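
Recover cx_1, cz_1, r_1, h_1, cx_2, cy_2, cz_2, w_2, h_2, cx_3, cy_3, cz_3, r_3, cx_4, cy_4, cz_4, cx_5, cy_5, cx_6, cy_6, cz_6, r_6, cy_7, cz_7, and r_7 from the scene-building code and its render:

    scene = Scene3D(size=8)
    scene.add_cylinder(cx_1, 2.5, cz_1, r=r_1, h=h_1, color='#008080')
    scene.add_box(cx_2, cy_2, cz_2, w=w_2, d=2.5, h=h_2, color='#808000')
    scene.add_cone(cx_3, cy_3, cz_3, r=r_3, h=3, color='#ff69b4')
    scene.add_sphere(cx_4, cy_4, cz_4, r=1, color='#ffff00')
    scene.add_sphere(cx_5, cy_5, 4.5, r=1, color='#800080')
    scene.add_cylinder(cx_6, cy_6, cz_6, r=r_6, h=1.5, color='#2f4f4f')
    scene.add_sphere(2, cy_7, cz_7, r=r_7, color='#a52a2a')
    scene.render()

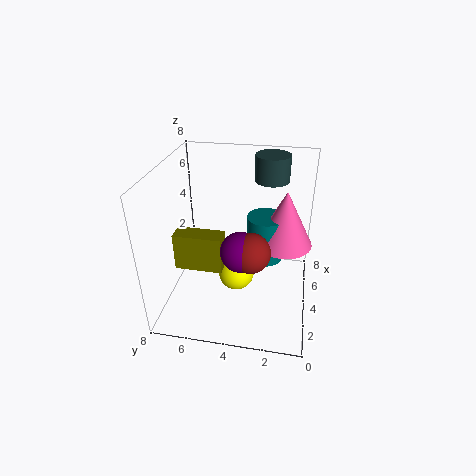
cx_1 = 4; cz_1 = 3; r_1 = 1; h_1 = 2.5; cx_2 = 2; cy_2 = 4.5; cz_2 = 3; w_2 = 1; h_2 = 2; cx_3 = 4; cy_3 = 1.5; cz_3 = 4; r_3 = 1.5; cx_4 = 3.5; cy_4 = 4; cz_4 = 2; cx_5 = 2; cy_5 = 3.5; cx_6 = 6.5; cy_6 = 2.5; cz_6 = 6.5; r_6 = 1; cy_7 = 3; cz_7 = 4.5; r_7 = 1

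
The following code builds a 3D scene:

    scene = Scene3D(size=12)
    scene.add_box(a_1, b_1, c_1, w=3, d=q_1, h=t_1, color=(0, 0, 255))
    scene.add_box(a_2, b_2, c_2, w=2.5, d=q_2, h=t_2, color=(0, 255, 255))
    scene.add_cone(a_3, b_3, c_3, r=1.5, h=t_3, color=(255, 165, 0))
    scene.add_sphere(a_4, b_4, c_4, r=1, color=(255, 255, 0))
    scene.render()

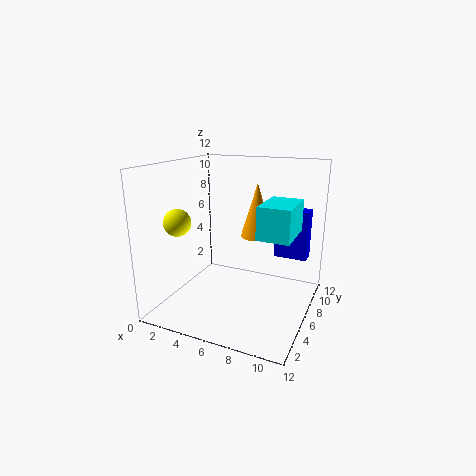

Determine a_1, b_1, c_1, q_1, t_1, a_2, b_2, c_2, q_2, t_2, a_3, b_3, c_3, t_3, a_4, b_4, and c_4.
a_1 = 8; b_1 = 9.75; c_1 = 3.25; q_1 = 1.5; t_1 = 4.5; a_2 = 8.5; b_2 = 3.5; c_2 = 7; q_2 = 3.75; t_2 = 2.5; a_3 = 6.25; b_3 = 9.75; c_3 = 5; t_3 = 5; a_4 = 3.25; b_4 = 1.5; c_4 = 8.25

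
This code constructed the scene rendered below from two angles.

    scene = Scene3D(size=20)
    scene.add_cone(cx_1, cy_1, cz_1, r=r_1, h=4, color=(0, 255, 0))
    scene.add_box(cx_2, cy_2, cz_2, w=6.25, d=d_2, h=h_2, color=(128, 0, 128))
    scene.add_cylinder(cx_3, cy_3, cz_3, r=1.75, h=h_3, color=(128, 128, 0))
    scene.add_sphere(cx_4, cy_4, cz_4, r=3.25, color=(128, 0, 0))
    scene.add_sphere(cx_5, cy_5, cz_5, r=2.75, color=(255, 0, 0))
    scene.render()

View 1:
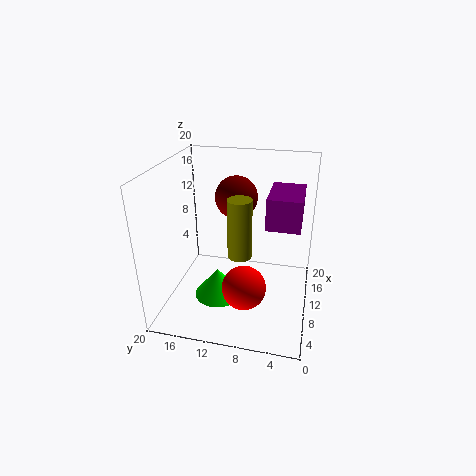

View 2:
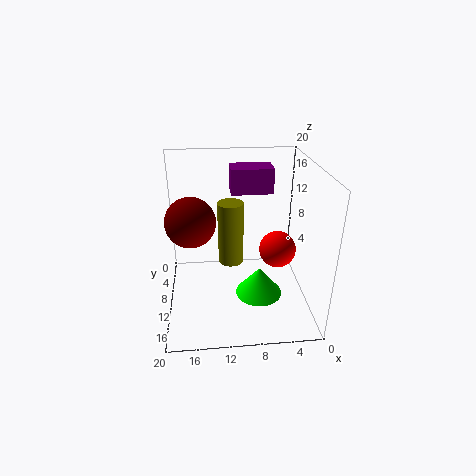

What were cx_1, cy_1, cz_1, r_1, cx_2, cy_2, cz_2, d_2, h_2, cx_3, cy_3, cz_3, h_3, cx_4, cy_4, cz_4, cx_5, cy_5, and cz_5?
cx_1 = 7.25; cy_1 = 12.25; cz_1 = 2.25; r_1 = 3.25; cx_2 = 4.25; cy_2 = 1.5; cz_2 = 14.5; d_2 = 4; h_2 = 3.75; cx_3 = 11; cy_3 = 10; cz_3 = 6.5; h_3 = 8.75; cx_4 = 16.25; cy_4 = 11.75; cz_4 = 13.5; cx_5 = 3.75; cy_5 = 7.75; cz_5 = 6.5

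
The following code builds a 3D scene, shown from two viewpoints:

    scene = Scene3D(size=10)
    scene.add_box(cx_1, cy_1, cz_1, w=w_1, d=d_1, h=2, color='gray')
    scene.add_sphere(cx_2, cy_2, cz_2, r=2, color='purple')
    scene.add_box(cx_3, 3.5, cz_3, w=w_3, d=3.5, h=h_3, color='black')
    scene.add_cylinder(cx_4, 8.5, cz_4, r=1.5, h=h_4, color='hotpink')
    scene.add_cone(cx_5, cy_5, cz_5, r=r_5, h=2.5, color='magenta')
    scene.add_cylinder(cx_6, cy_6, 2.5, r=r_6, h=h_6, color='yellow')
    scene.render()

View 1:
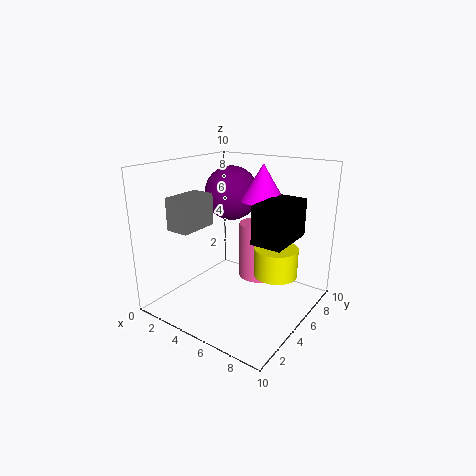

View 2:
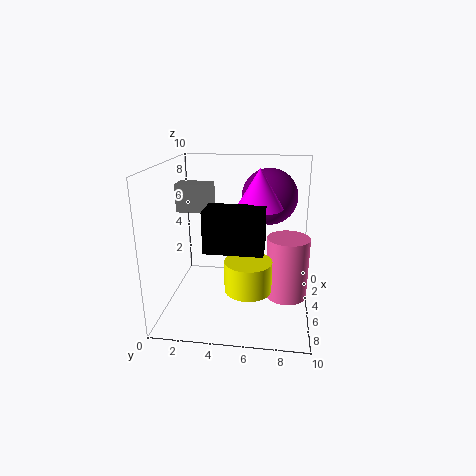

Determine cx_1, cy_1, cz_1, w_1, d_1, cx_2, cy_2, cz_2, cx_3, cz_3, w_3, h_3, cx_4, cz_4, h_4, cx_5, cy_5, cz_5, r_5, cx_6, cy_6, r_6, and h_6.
cx_1 = 3, cy_1 = 0.5, cz_1 = 6.5, w_1 = 1.5, d_1 = 2.5, cx_2 = 3, cy_2 = 7, cz_2 = 7.5, cx_3 = 7, cz_3 = 5.5, w_3 = 2, h_3 = 2.5, cx_4 = 4.5, cz_4 = 0.5, h_4 = 4.5, cx_5 = 6, cy_5 = 6.5, cz_5 = 7.5, r_5 = 1.5, cx_6 = 7.5, cy_6 = 6, r_6 = 1.5, h_6 = 2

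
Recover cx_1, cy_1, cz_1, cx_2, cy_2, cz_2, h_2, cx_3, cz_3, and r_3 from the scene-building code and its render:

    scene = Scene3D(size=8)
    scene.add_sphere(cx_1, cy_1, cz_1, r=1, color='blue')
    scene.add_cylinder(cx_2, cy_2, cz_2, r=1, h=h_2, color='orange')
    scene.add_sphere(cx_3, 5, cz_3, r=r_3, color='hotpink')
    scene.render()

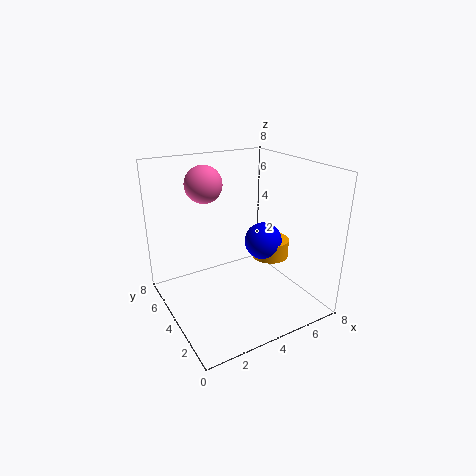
cx_1 = 5; cy_1 = 3; cz_1 = 4; cx_2 = 5.5; cy_2 = 3; cz_2 = 3; h_2 = 1; cx_3 = 2.5; cz_3 = 7; r_3 = 1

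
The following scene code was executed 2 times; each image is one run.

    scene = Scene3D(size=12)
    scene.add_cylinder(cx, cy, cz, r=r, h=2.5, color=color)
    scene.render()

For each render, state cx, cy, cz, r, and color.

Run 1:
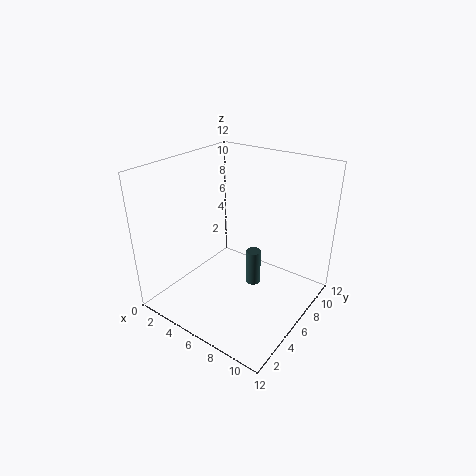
cx = 9.5; cy = 3; cz = 5; r = 0.5; color = 'darkslategray'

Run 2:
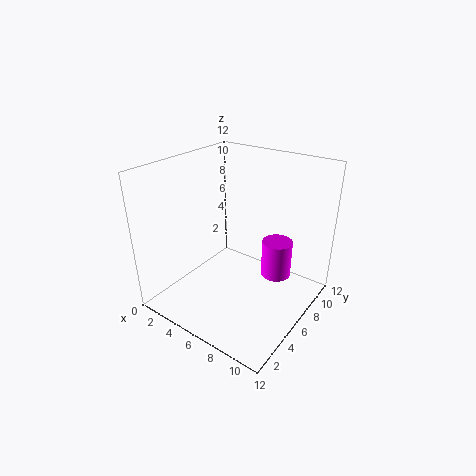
cx = 11; cy = 3.5; cz = 6; r = 1; color = 'magenta'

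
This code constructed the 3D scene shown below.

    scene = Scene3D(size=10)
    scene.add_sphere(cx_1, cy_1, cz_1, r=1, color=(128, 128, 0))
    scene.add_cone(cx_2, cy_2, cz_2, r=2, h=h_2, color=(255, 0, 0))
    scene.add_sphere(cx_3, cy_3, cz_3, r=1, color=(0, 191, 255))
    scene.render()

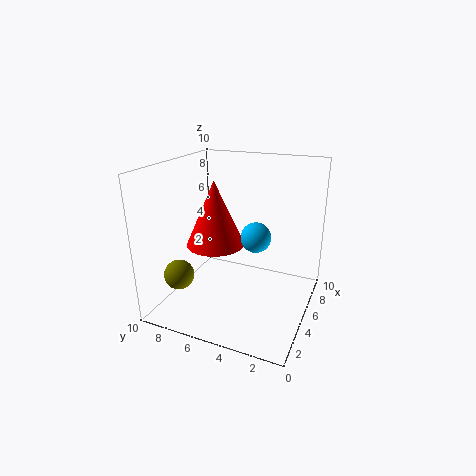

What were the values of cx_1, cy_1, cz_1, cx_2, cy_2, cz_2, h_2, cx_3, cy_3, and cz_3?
cx_1 = 2; cy_1 = 8; cz_1 = 3; cx_2 = 4.5; cy_2 = 6.5; cz_2 = 4.5; h_2 = 4.5; cx_3 = 4.5; cy_3 = 3.5; cz_3 = 5.5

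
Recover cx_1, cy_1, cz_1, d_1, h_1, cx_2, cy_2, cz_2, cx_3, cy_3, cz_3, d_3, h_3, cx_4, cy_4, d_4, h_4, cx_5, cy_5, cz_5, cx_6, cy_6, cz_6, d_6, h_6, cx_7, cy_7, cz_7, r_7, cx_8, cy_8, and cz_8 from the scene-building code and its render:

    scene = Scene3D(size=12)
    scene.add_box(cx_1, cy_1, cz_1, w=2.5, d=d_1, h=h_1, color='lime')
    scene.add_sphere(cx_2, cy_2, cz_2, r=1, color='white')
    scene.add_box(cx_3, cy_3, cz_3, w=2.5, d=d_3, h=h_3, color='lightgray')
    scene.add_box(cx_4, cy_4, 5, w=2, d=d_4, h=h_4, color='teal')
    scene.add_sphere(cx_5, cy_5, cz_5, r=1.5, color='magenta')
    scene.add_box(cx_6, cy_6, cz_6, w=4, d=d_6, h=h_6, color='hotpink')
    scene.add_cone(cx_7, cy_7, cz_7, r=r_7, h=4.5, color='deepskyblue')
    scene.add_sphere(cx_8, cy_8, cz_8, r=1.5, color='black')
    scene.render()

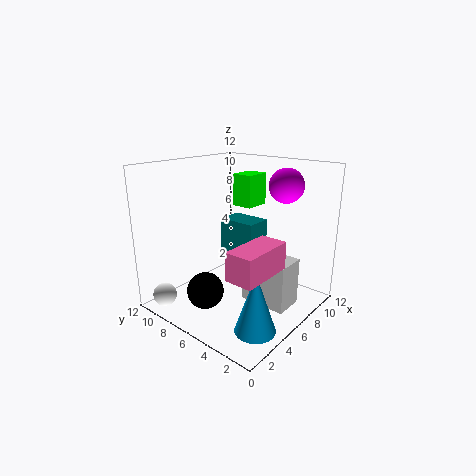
cx_1 = 9.5, cy_1 = 7.5, cz_1 = 7.5, d_1 = 2, h_1 = 3, cx_2 = 1.5, cy_2 = 10.5, cz_2 = 1, cx_3 = 6, cy_3 = 1.5, cz_3 = 0.5, d_3 = 4, h_3 = 4, cx_4 = 4.5, cy_4 = 3.5, d_4 = 3, h_4 = 3, cx_5 = 10, cy_5 = 4, cz_5 = 10, cx_6 = 0.5, cy_6 = 0.5, cz_6 = 5.5, d_6 = 2, h_6 = 2, cx_7 = 2.5, cy_7 = 1.5, cz_7 = 1, r_7 = 1.5, cx_8 = 3, cy_8 = 7, cz_8 = 2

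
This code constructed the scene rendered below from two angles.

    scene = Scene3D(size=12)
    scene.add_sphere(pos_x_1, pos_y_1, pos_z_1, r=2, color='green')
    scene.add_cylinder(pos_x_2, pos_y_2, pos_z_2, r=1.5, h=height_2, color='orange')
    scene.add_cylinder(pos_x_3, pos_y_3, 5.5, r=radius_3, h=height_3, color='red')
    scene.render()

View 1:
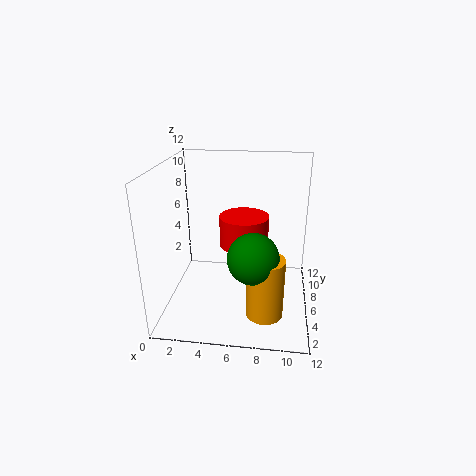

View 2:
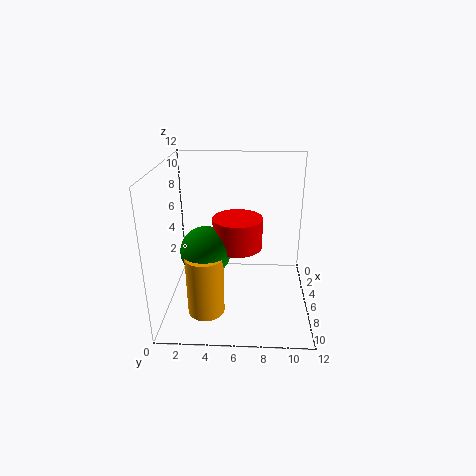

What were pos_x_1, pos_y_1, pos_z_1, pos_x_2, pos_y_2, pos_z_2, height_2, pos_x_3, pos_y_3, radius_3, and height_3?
pos_x_1 = 7.5
pos_y_1 = 3.5
pos_z_1 = 5.5
pos_x_2 = 8.5
pos_y_2 = 3.5
pos_z_2 = 0.5
height_2 = 5
pos_x_3 = 6.5
pos_y_3 = 6
radius_3 = 2
height_3 = 2.5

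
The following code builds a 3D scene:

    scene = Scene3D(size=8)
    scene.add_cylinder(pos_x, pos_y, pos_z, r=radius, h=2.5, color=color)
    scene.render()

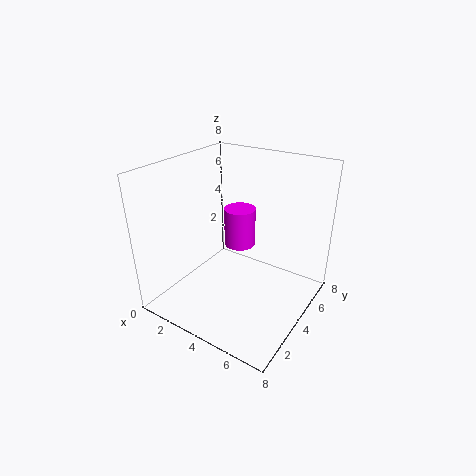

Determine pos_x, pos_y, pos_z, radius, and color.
pos_x = 2.5, pos_y = 6.5, pos_z = 2, radius = 1, color = 'magenta'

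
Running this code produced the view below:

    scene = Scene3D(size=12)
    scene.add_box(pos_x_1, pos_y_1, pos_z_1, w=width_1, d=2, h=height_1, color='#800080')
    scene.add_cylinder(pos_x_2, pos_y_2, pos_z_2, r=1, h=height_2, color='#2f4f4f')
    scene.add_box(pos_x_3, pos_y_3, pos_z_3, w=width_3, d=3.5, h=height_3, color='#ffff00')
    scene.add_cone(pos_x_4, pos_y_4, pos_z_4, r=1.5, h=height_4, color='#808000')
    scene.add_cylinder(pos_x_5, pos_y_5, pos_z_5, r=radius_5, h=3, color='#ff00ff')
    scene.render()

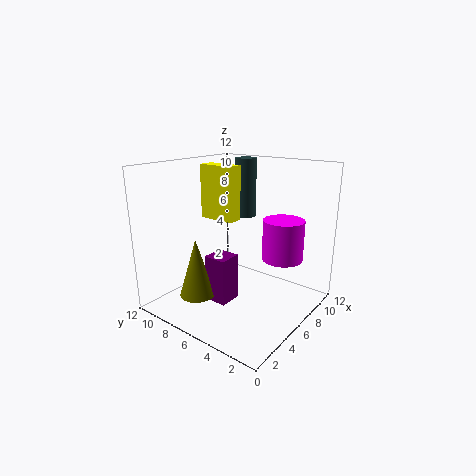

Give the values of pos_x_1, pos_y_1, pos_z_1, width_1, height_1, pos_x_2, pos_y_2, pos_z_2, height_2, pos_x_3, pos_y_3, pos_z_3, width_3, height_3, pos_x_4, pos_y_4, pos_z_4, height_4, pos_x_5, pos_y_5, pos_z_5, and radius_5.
pos_x_1 = 4
pos_y_1 = 6
pos_z_1 = 0.5
width_1 = 2
height_1 = 4
pos_x_2 = 10.5
pos_y_2 = 8.5
pos_z_2 = 6.5
height_2 = 5.5
pos_x_3 = 7.5
pos_y_3 = 8
pos_z_3 = 6.5
width_3 = 1.5
height_3 = 5
pos_x_4 = 3.5
pos_y_4 = 8.5
pos_z_4 = 1
height_4 = 5
pos_x_5 = 5.5
pos_y_5 = 1.5
pos_z_5 = 5.5
radius_5 = 1.5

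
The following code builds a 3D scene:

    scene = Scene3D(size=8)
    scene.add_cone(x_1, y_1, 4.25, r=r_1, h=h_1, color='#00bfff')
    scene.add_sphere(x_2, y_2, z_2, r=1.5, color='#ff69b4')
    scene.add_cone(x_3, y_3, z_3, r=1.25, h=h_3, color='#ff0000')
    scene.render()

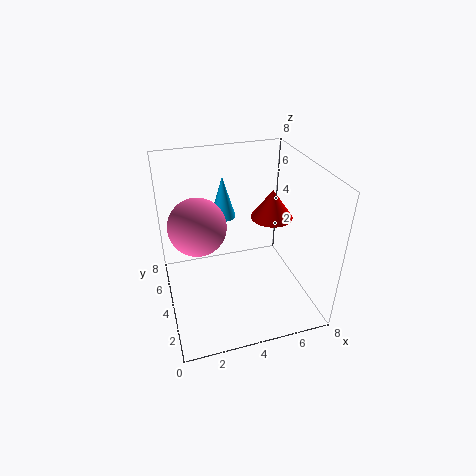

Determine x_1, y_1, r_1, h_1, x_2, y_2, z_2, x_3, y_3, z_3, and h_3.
x_1 = 3.75, y_1 = 6.25, r_1 = 0.75, h_1 = 2.5, x_2 = 1.75, y_2 = 3.75, z_2 = 5.25, x_3 = 6.5, y_3 = 5.25, z_3 = 4.25, h_3 = 1.75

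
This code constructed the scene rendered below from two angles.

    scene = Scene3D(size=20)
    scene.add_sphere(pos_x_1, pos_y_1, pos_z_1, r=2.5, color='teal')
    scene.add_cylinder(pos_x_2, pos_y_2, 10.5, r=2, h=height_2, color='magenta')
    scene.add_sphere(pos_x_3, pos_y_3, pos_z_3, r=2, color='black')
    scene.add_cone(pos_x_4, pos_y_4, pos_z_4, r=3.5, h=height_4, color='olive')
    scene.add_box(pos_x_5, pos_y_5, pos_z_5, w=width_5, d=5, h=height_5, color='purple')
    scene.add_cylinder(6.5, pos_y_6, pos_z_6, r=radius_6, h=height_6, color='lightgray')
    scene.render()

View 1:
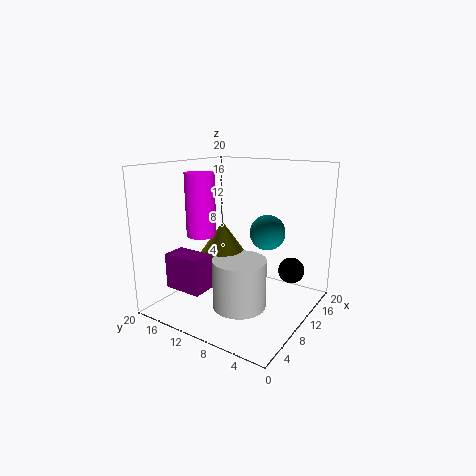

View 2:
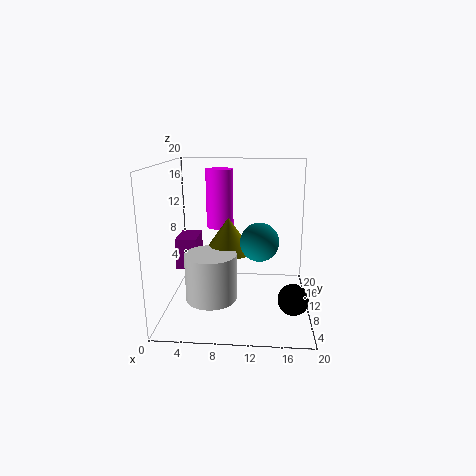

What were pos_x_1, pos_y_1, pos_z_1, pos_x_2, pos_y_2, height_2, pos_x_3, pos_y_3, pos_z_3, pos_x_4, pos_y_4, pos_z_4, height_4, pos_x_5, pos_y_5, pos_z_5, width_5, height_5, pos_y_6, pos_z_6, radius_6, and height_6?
pos_x_1 = 13
pos_y_1 = 7
pos_z_1 = 10.5
pos_x_2 = 7
pos_y_2 = 14
height_2 = 8.5
pos_x_3 = 17.5
pos_y_3 = 5
pos_z_3 = 3.5
pos_x_4 = 8.5
pos_y_4 = 11.5
pos_z_4 = 7.5
height_4 = 5
pos_x_5 = 1
pos_y_5 = 10
pos_z_5 = 5
width_5 = 3
height_5 = 4.5
pos_y_6 = 7.5
pos_z_6 = 2
radius_6 = 3.5
height_6 = 6.5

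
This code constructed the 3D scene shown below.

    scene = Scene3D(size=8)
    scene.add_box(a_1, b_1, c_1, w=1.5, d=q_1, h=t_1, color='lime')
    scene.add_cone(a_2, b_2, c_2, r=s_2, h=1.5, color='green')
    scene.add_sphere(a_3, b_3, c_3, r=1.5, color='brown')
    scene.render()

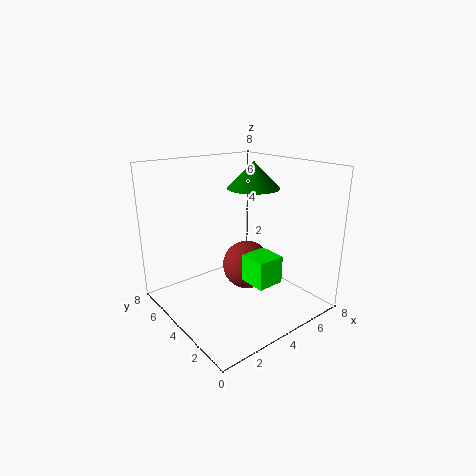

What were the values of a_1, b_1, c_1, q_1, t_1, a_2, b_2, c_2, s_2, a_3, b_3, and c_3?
a_1 = 3.5
b_1 = 1.5
c_1 = 2
q_1 = 1.5
t_1 = 1.5
a_2 = 5.5
b_2 = 4.5
c_2 = 6.5
s_2 = 1.5
a_3 = 5.5
b_3 = 5
c_3 = 1.5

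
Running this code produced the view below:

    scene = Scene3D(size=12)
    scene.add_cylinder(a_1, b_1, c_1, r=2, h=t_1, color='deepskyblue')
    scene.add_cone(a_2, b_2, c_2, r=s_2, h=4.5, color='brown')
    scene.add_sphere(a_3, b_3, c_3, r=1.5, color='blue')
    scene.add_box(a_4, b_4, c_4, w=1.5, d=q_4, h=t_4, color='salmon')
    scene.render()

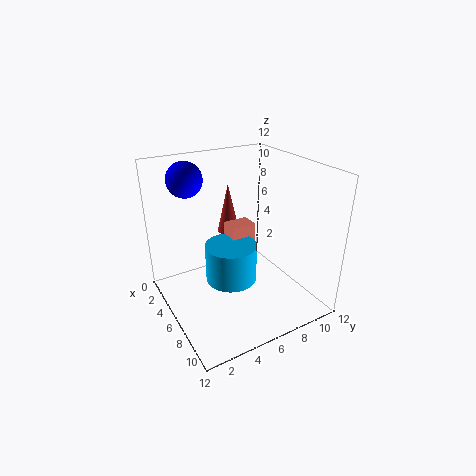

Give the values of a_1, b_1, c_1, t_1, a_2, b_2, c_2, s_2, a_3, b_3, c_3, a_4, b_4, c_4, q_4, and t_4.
a_1 = 7.5, b_1 = 4.5, c_1 = 3.5, t_1 = 3, a_2 = 2.5, b_2 = 7, c_2 = 5, s_2 = 1, a_3 = 2.5, b_3 = 3, c_3 = 10.5, a_4 = 5.5, b_4 = 5, c_4 = 5.5, q_4 = 2, t_4 = 2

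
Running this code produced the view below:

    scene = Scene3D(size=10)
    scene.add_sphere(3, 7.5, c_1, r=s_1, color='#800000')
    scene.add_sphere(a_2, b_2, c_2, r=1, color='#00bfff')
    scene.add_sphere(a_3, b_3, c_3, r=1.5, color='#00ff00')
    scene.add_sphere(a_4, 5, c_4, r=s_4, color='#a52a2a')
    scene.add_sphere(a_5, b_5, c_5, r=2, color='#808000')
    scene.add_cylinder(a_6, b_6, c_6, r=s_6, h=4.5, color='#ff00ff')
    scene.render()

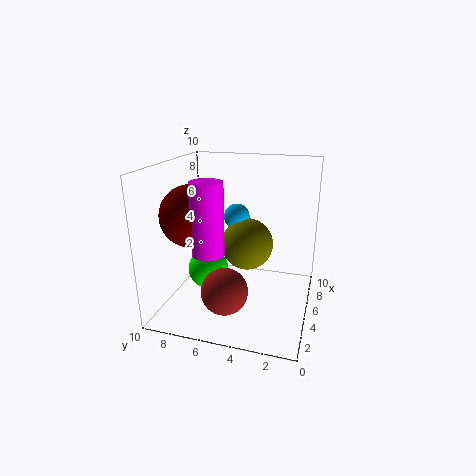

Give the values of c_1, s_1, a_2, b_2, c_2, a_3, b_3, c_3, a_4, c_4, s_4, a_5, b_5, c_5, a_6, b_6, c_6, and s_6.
c_1 = 7
s_1 = 2
a_2 = 8
b_2 = 6
c_2 = 5.5
a_3 = 5.5
b_3 = 7.5
c_3 = 2
a_4 = 2
c_4 = 2.5
s_4 = 1.5
a_5 = 7.5
b_5 = 5
c_5 = 3.5
a_6 = 2
b_6 = 6
c_6 = 5
s_6 = 1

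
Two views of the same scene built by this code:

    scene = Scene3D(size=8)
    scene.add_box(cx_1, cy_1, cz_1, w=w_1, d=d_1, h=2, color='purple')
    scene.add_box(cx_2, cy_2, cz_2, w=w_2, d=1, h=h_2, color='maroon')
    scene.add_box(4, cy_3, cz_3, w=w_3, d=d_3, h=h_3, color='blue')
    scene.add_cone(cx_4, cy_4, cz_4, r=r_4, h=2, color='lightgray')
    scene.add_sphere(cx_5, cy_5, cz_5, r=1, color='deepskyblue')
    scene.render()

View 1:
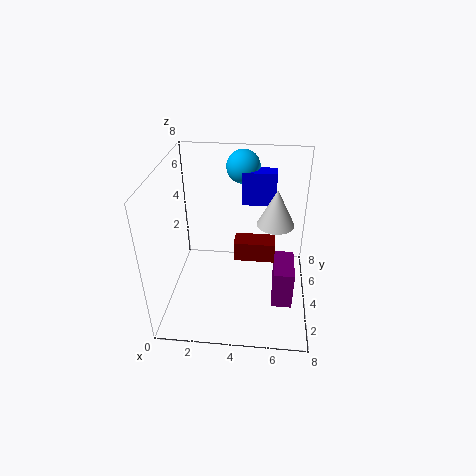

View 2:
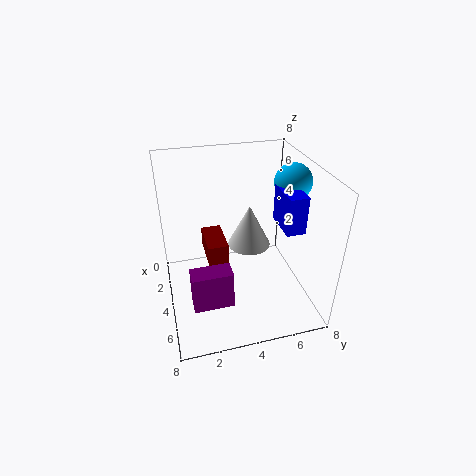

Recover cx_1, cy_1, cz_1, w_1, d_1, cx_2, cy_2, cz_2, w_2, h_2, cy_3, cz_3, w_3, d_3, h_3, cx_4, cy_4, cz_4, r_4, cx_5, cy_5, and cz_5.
cx_1 = 6
cy_1 = 1
cz_1 = 2
w_1 = 1
d_1 = 2
cx_2 = 4
cy_2 = 2
cz_2 = 4
w_2 = 2
h_2 = 1
cy_3 = 6
cz_3 = 5
w_3 = 2
d_3 = 1
h_3 = 2
cx_4 = 6
cy_4 = 4
cz_4 = 5
r_4 = 1
cx_5 = 4
cy_5 = 7
cz_5 = 7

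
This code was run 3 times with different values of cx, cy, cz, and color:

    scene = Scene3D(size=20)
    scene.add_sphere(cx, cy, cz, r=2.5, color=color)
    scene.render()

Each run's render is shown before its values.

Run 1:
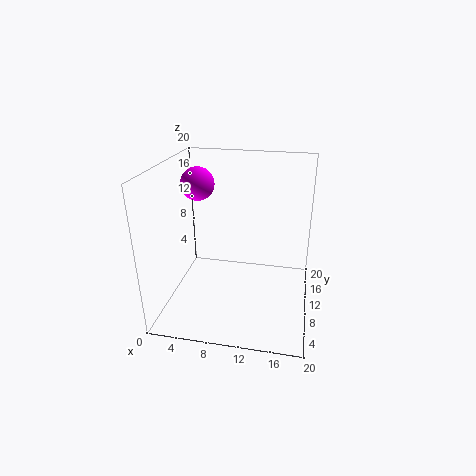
cx = 3
cy = 14.5
cz = 16
color = 'magenta'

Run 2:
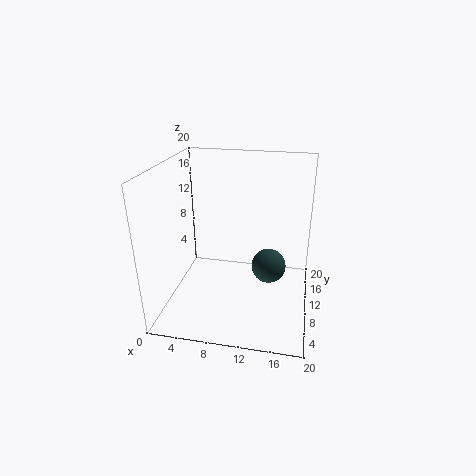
cx = 14.25
cy = 11.75
cz = 5
color = 'darkslategray'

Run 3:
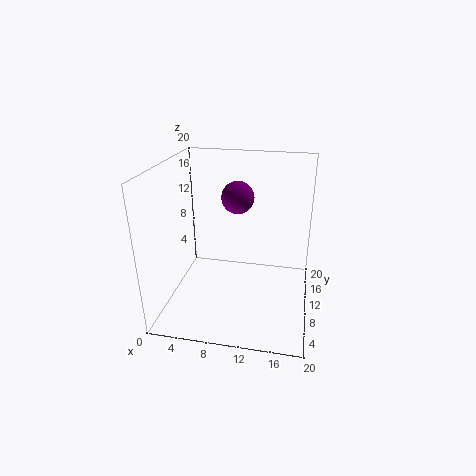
cx = 8.75
cy = 16
cz = 13.75
color = 'purple'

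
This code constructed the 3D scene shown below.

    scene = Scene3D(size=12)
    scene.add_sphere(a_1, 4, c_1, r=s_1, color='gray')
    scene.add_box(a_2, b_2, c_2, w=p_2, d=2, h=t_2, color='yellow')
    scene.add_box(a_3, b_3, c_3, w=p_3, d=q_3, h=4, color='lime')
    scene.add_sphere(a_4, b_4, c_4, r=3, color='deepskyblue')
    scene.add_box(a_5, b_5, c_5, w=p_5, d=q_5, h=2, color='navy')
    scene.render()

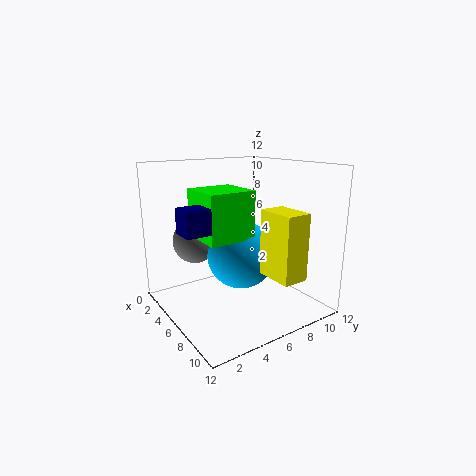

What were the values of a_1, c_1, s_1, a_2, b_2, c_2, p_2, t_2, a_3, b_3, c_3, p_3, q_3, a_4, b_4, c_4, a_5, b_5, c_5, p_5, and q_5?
a_1 = 2, c_1 = 5, s_1 = 2, a_2 = 9, b_2 = 6, c_2 = 4, p_2 = 3, t_2 = 5, a_3 = 3, b_3 = 3, c_3 = 6, p_3 = 4, q_3 = 4, a_4 = 5, b_4 = 7, c_4 = 4, a_5 = 5, b_5 = 1, c_5 = 7, p_5 = 2, q_5 = 4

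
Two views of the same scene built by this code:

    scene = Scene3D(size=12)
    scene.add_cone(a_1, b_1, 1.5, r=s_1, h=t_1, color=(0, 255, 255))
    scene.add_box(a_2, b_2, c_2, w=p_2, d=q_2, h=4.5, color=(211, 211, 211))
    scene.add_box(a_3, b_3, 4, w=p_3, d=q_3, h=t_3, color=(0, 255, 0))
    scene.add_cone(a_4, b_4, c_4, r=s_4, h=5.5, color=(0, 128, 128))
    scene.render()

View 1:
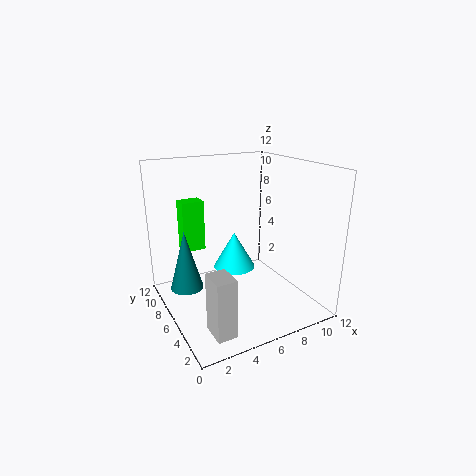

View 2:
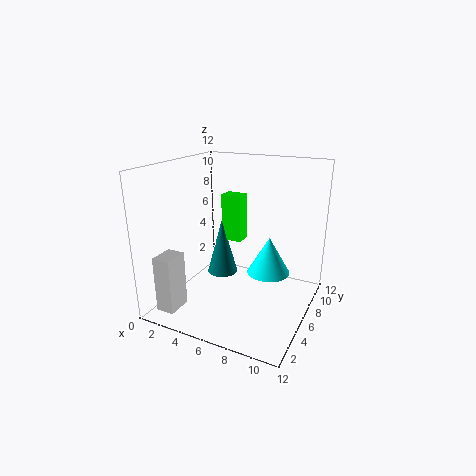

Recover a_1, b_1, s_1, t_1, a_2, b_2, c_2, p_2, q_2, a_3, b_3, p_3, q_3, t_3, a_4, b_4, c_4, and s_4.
a_1 = 7.5, b_1 = 9.5, s_1 = 2, t_1 = 3.5, a_2 = 1.5, b_2 = 0.5, c_2 = 1, p_2 = 1.5, q_2 = 2, a_3 = 2.5, b_3 = 9.5, p_3 = 2, q_3 = 1.5, t_3 = 4.5, a_4 = 2.5, b_4 = 9.5, c_4 = 0.5, s_4 = 1.5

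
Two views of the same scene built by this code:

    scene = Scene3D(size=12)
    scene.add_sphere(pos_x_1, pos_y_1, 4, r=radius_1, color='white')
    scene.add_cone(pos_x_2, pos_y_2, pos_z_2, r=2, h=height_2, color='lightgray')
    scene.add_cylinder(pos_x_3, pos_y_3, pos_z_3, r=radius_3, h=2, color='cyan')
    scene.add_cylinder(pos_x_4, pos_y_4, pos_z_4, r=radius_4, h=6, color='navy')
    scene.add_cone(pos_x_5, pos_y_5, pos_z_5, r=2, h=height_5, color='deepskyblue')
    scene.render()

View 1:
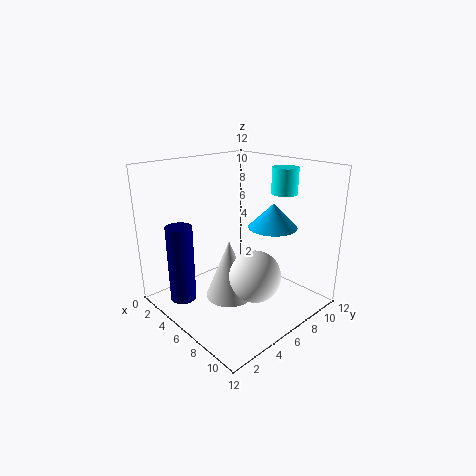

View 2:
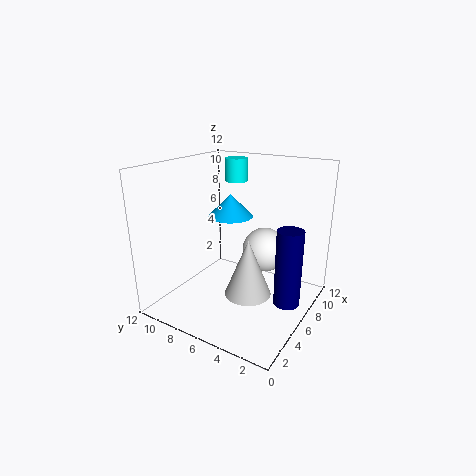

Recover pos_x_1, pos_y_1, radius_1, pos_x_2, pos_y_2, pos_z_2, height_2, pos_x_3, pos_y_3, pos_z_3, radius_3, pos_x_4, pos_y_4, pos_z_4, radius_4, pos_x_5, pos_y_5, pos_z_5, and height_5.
pos_x_1 = 9
pos_y_1 = 5
radius_1 = 2
pos_x_2 = 6
pos_y_2 = 5
pos_z_2 = 1
height_2 = 5
pos_x_3 = 9
pos_y_3 = 8
pos_z_3 = 10
radius_3 = 1
pos_x_4 = 5
pos_y_4 = 1
pos_z_4 = 2
radius_4 = 1
pos_x_5 = 8
pos_y_5 = 8
pos_z_5 = 7
height_5 = 2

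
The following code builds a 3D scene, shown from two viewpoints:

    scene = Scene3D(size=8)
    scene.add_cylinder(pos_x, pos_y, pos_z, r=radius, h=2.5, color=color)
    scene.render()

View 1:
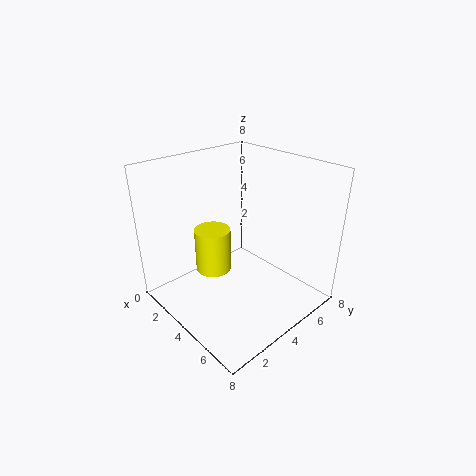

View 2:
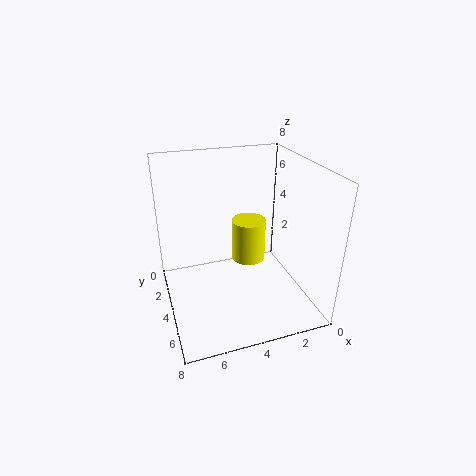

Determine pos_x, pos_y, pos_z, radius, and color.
pos_x = 3, pos_y = 3, pos_z = 2, radius = 1, color = 'yellow'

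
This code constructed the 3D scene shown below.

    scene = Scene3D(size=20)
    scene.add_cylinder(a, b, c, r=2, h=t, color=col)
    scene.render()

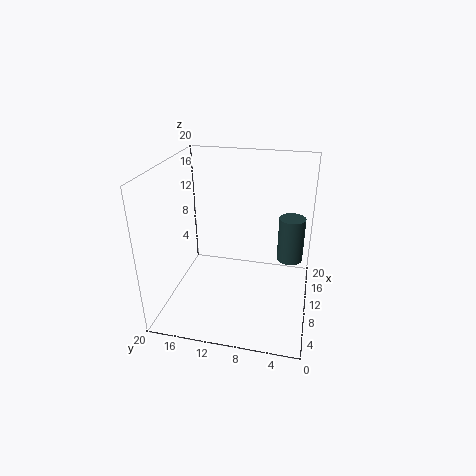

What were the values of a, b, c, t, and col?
a = 16; b = 3; c = 4; t = 7; col = 'darkslategray'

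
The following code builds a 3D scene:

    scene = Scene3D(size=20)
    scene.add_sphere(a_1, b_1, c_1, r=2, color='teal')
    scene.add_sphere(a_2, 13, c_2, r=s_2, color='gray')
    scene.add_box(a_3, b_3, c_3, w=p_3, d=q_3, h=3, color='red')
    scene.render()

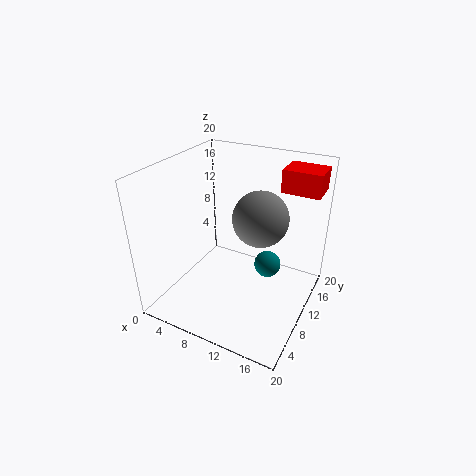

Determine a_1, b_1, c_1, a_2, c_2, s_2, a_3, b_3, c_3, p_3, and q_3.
a_1 = 13, b_1 = 14, c_1 = 4, a_2 = 12, c_2 = 12, s_2 = 4, a_3 = 15, b_3 = 12, c_3 = 17, p_3 = 5, q_3 = 4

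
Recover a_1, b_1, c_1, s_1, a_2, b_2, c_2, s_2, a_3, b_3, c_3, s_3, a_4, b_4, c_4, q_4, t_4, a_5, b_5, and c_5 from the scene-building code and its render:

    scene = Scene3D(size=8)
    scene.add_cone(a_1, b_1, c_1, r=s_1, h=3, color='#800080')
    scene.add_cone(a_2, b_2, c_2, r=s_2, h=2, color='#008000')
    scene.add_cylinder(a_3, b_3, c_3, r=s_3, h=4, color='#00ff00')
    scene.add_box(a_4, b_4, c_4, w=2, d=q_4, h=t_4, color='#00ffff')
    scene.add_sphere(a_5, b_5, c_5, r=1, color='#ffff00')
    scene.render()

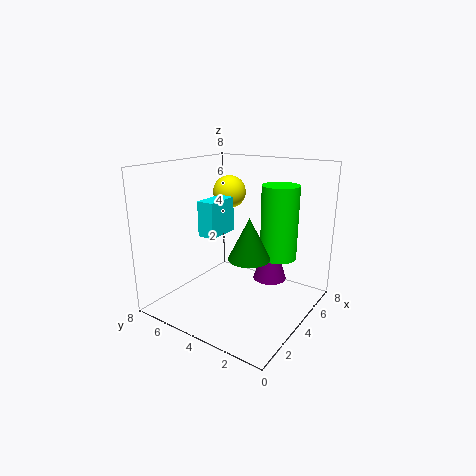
a_1 = 6
b_1 = 3
c_1 = 1
s_1 = 1
a_2 = 2
b_2 = 2
c_2 = 4
s_2 = 1
a_3 = 5
b_3 = 2
c_3 = 3
s_3 = 1
a_4 = 3
b_4 = 5
c_4 = 4
q_4 = 1
t_4 = 2
a_5 = 6
b_5 = 6
c_5 = 6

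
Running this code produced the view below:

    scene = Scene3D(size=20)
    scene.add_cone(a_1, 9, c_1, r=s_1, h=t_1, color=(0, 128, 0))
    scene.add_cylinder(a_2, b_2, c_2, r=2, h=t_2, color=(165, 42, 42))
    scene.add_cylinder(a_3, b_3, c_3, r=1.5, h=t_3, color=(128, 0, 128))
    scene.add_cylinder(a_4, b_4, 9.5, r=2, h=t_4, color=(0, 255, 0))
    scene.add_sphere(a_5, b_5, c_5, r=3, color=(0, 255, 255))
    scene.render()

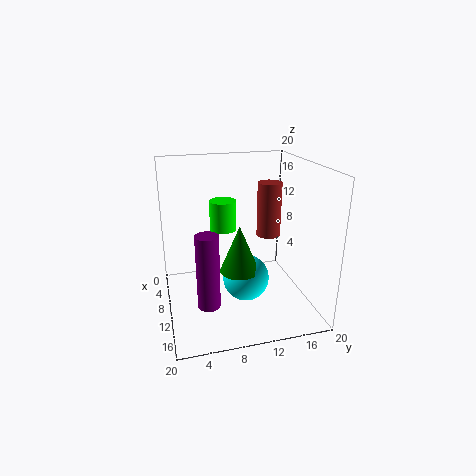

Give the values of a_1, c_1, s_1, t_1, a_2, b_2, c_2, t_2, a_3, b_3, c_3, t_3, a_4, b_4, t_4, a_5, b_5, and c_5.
a_1 = 14.5
c_1 = 7.5
s_1 = 2.5
t_1 = 6
a_2 = 2
b_2 = 17.5
c_2 = 6.5
t_2 = 9
a_3 = 14
b_3 = 5
c_3 = 2.5
t_3 = 10
a_4 = 5
b_4 = 9
t_4 = 4.5
a_5 = 14
b_5 = 10
c_5 = 6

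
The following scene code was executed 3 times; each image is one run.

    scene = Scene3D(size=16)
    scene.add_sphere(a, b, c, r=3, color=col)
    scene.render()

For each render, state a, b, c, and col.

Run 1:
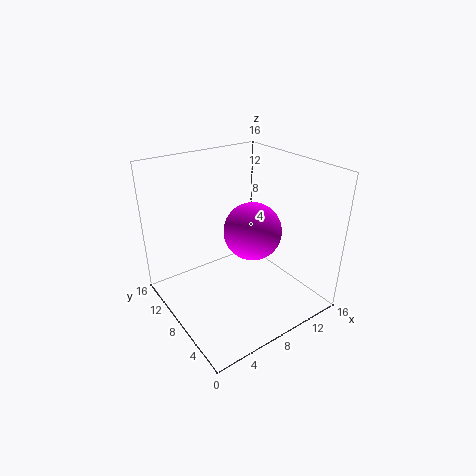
a = 8.25, b = 5.75, c = 9.75, col = 'magenta'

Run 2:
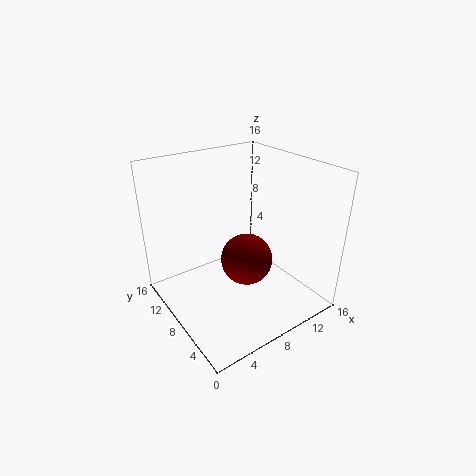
a = 9.25, b = 8, c = 4.75, col = 'maroon'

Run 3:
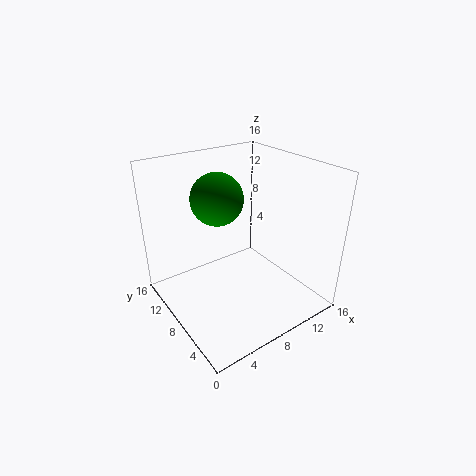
a = 7.25, b = 11, c = 11.75, col = 'green'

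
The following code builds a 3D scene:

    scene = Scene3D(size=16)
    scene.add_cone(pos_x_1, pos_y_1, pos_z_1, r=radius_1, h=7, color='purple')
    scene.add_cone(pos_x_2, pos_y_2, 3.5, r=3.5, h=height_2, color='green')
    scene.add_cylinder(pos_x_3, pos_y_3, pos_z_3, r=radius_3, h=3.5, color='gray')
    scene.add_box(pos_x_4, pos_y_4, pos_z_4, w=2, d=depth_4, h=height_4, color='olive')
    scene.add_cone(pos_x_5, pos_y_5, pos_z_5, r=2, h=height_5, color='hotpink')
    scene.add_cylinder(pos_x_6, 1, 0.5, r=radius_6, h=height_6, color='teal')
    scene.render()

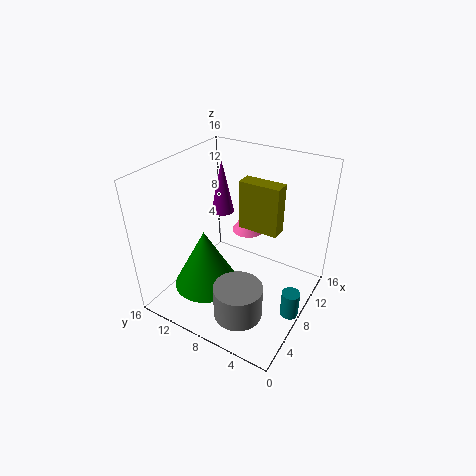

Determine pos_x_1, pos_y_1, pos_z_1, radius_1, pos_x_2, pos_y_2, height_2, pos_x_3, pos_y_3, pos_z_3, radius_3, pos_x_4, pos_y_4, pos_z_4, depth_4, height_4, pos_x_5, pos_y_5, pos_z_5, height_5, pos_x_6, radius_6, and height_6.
pos_x_1 = 14
pos_y_1 = 14
pos_z_1 = 7
radius_1 = 1.5
pos_x_2 = 4.5
pos_y_2 = 10
height_2 = 6.5
pos_x_3 = 3
pos_y_3 = 5
pos_z_3 = 2.5
radius_3 = 2.5
pos_x_4 = 11.5
pos_y_4 = 5
pos_z_4 = 7
depth_4 = 5
height_4 = 6
pos_x_5 = 13
pos_y_5 = 9.5
pos_z_5 = 6
height_5 = 3
pos_x_6 = 7.5
radius_6 = 1
height_6 = 3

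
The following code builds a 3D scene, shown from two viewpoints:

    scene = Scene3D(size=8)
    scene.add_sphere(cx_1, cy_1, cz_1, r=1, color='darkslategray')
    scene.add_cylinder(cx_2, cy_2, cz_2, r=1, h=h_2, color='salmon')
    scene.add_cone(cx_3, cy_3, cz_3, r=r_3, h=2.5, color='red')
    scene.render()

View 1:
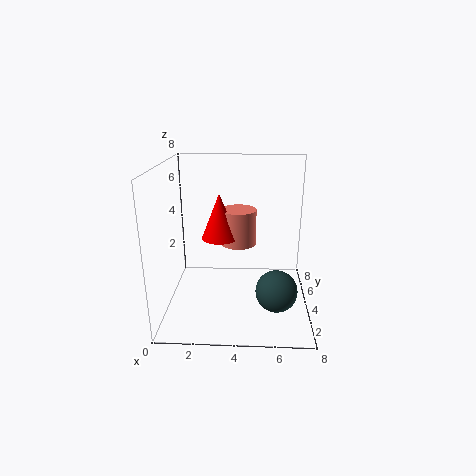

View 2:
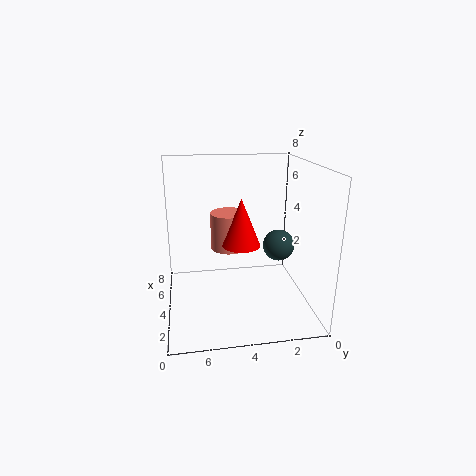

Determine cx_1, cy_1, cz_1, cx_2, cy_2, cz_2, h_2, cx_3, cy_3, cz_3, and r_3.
cx_1 = 6, cy_1 = 1, cz_1 = 2.5, cx_2 = 4, cy_2 = 4.5, cz_2 = 3.5, h_2 = 2, cx_3 = 3, cy_3 = 4, cz_3 = 4, r_3 = 1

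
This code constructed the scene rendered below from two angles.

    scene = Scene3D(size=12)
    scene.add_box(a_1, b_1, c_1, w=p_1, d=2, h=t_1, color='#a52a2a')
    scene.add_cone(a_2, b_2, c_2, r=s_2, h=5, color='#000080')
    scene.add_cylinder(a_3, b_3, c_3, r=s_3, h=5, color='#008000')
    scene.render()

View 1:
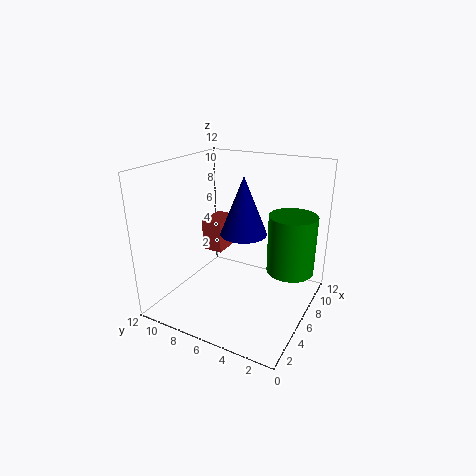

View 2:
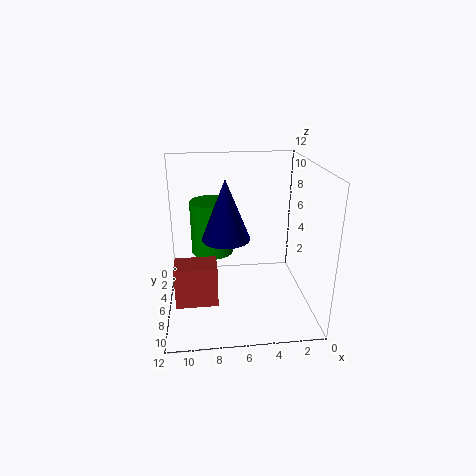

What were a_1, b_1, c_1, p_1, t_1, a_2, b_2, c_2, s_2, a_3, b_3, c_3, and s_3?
a_1 = 8
b_1 = 9
c_1 = 3
p_1 = 3
t_1 = 3
a_2 = 7
b_2 = 6
c_2 = 6
s_2 = 2
a_3 = 8
b_3 = 2
c_3 = 3
s_3 = 2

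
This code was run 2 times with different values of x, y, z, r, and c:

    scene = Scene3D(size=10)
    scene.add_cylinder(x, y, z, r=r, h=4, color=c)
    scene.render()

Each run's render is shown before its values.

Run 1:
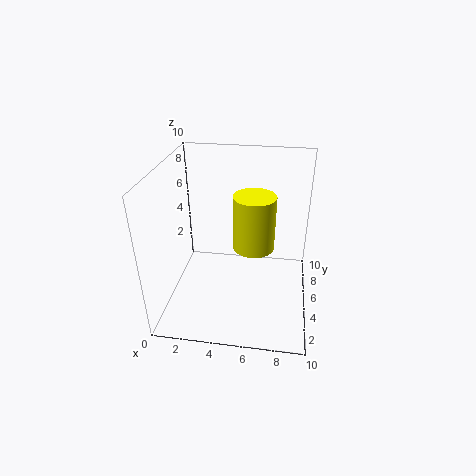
x = 6, y = 6, z = 3.75, r = 1.5, c = 'yellow'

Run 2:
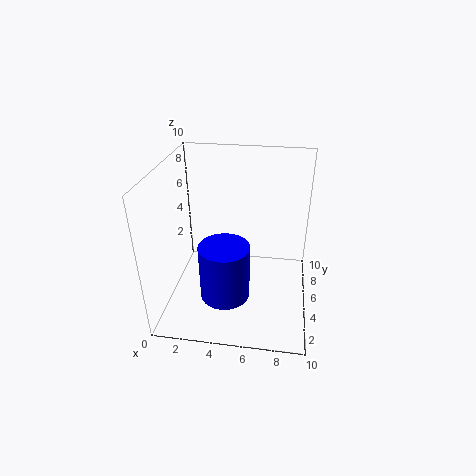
x = 4.25, y = 3.75, z = 1, r = 1.75, c = 'blue'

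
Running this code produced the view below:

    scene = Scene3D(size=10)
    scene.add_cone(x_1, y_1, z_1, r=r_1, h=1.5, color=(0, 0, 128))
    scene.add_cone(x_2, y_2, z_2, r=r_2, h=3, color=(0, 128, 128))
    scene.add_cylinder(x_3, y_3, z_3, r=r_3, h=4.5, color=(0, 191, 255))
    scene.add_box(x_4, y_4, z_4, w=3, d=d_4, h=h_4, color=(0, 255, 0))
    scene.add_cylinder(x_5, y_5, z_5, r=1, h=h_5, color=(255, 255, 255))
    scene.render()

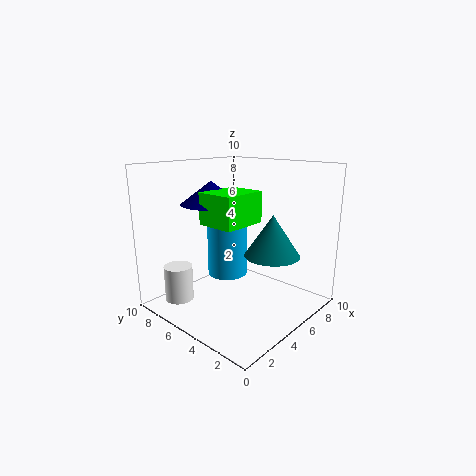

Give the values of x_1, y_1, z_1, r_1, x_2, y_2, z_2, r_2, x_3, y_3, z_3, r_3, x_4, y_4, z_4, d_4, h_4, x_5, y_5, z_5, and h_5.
x_1 = 3.5
y_1 = 6
z_1 = 7.5
r_1 = 2
x_2 = 7
y_2 = 3.5
z_2 = 3.5
r_2 = 2
x_3 = 6
y_3 = 7
z_3 = 1.5
r_3 = 1.5
x_4 = 2
y_4 = 3
z_4 = 6.5
d_4 = 2.5
h_4 = 2
x_5 = 2
y_5 = 8
z_5 = 0.5
h_5 = 2.5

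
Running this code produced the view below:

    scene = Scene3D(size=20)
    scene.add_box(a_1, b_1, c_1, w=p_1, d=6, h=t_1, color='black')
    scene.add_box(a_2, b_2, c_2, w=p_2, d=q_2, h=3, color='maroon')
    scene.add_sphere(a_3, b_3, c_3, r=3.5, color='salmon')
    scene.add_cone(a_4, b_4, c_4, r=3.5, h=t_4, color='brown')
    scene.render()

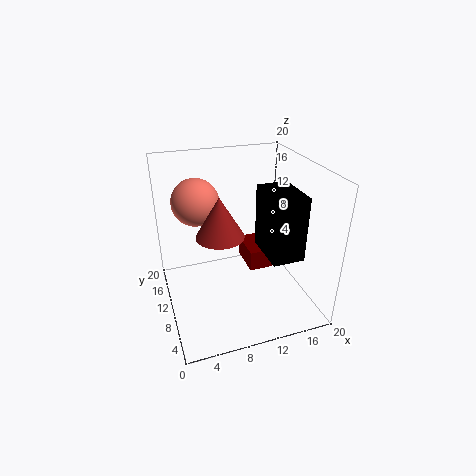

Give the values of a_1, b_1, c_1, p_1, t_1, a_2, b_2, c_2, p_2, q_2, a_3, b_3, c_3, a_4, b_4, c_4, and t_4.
a_1 = 11.5, b_1 = 1.5, c_1 = 10.5, p_1 = 4, t_1 = 8, a_2 = 12, b_2 = 10, c_2 = 4, p_2 = 3.5, q_2 = 5.5, a_3 = 5.5, b_3 = 16, c_3 = 13.5, a_4 = 8, b_4 = 12, c_4 = 9.5, t_4 = 6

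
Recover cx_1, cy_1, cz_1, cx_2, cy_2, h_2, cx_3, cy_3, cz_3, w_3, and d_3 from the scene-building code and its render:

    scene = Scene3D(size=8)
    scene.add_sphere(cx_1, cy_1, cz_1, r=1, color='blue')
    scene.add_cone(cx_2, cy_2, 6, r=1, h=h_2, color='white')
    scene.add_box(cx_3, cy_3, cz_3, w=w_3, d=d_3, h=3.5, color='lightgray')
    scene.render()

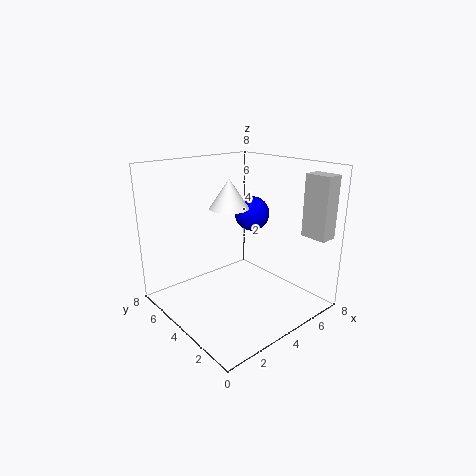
cx_1 = 5.5
cy_1 = 4.5
cz_1 = 5
cx_2 = 3
cy_2 = 3.5
h_2 = 1.5
cx_3 = 7
cy_3 = 0.5
cz_3 = 4
w_3 = 1
d_3 = 1.5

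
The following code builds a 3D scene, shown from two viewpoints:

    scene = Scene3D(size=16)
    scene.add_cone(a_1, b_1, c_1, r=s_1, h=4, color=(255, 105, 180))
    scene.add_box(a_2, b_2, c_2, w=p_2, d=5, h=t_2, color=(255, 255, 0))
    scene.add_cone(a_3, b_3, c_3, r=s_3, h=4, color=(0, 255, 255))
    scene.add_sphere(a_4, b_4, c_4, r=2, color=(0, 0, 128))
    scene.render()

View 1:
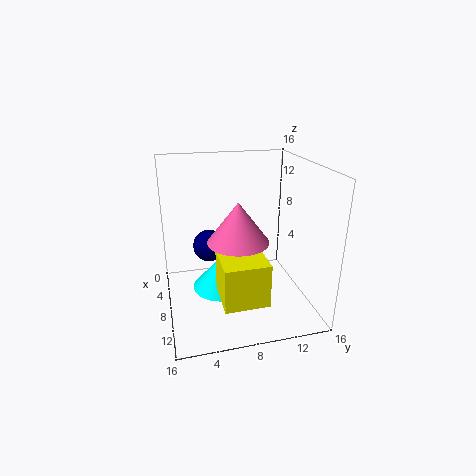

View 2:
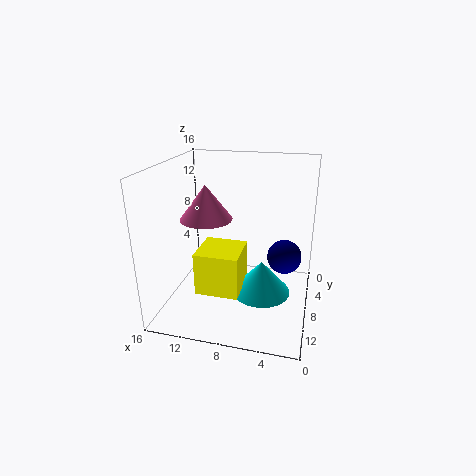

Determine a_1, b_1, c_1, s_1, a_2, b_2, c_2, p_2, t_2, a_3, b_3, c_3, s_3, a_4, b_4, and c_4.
a_1 = 12, b_1 = 7, c_1 = 9.5, s_1 = 3, a_2 = 7.5, b_2 = 5.5, c_2 = 1.5, p_2 = 5, t_2 = 5, a_3 = 5.5, b_3 = 6.5, c_3 = 0.5, s_3 = 3.5, a_4 = 3, b_4 = 5.5, c_4 = 5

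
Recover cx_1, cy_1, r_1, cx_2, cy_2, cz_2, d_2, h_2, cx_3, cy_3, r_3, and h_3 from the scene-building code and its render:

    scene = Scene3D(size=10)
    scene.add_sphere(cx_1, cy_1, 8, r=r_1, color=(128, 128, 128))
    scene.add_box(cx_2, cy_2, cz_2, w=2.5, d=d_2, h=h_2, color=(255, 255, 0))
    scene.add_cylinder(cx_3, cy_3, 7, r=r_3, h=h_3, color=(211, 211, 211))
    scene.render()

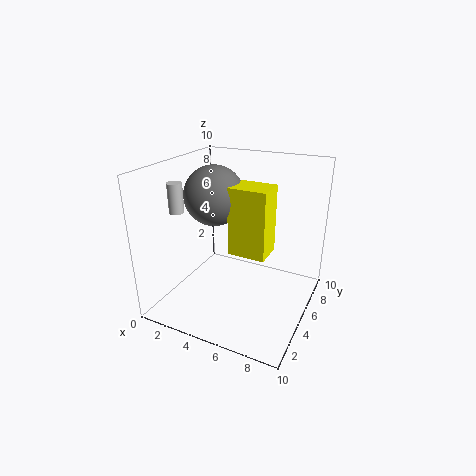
cx_1 = 3.5; cy_1 = 4.5; r_1 = 2; cx_2 = 5; cy_2 = 3.5; cz_2 = 4.5; d_2 = 2; h_2 = 4.5; cx_3 = 1.5; cy_3 = 3; r_3 = 0.5; h_3 = 2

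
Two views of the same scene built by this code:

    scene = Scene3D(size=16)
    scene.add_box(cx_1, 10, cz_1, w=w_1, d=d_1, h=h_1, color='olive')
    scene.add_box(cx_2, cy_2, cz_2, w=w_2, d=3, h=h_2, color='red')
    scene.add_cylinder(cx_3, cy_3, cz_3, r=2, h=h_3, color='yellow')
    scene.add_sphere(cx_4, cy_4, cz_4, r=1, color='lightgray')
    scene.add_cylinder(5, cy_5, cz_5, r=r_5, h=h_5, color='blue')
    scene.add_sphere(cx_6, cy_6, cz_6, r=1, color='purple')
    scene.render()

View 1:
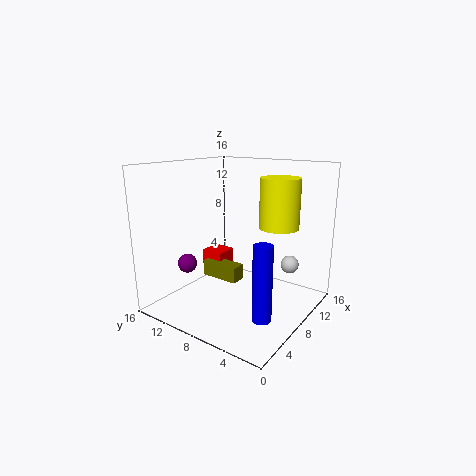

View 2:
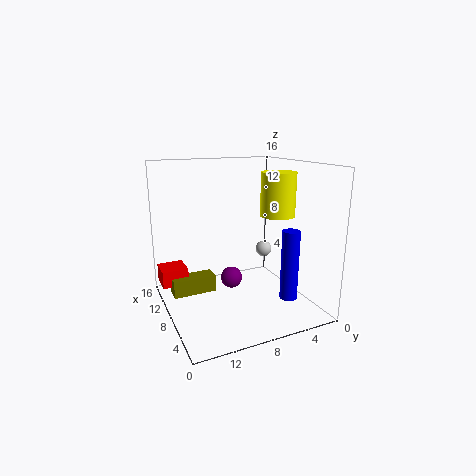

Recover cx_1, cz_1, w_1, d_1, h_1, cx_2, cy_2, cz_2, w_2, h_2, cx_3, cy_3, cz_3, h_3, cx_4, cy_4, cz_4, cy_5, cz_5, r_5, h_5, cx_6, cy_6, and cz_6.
cx_1 = 10
cz_1 = 1
w_1 = 2
d_1 = 5
h_1 = 2
cx_2 = 11
cy_2 = 13
cz_2 = 2
w_2 = 3
h_2 = 2
cx_3 = 8
cy_3 = 3
cz_3 = 10
h_3 = 5
cx_4 = 11
cy_4 = 3
cz_4 = 5
cy_5 = 3
cz_5 = 1
r_5 = 1
h_5 = 8
cx_6 = 3
cy_6 = 11
cz_6 = 6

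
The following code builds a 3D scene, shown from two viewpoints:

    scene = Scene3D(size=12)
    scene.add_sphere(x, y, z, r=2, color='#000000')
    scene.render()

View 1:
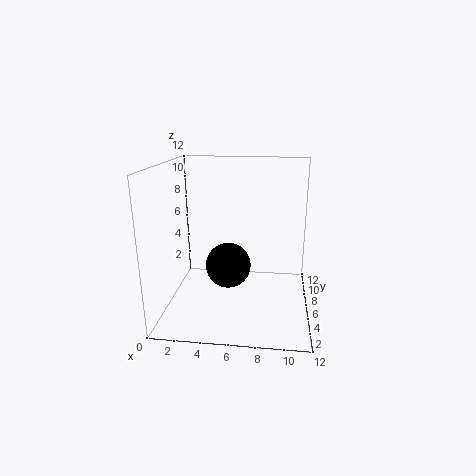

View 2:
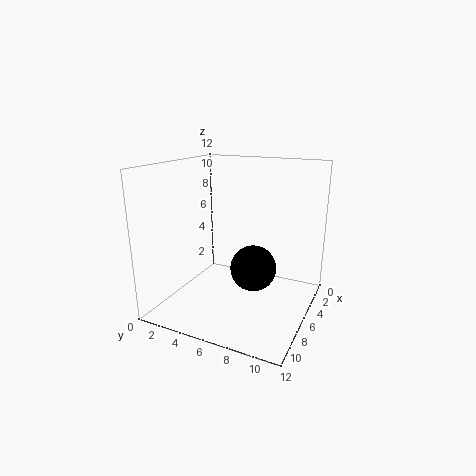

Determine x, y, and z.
x = 5, y = 7, z = 3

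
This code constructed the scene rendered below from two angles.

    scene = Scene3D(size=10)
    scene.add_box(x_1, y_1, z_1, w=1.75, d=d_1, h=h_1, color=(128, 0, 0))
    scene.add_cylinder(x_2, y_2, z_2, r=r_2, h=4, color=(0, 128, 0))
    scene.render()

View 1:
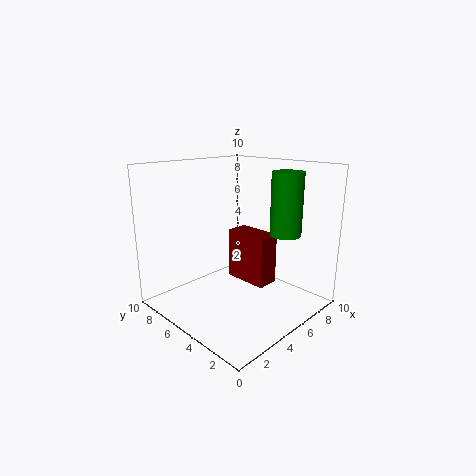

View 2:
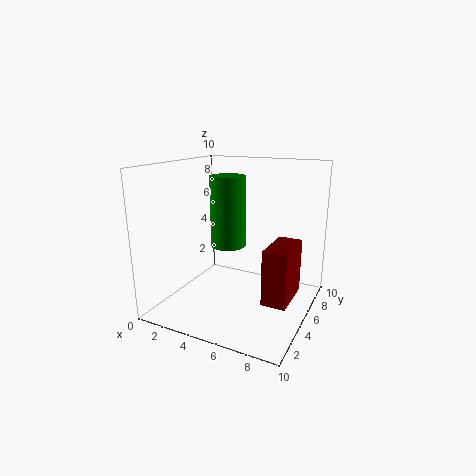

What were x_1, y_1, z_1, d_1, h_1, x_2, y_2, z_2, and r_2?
x_1 = 7; y_1 = 4.5; z_1 = 0.5; d_1 = 3.5; h_1 = 4; x_2 = 6; y_2 = 1.75; z_2 = 5.75; r_2 = 1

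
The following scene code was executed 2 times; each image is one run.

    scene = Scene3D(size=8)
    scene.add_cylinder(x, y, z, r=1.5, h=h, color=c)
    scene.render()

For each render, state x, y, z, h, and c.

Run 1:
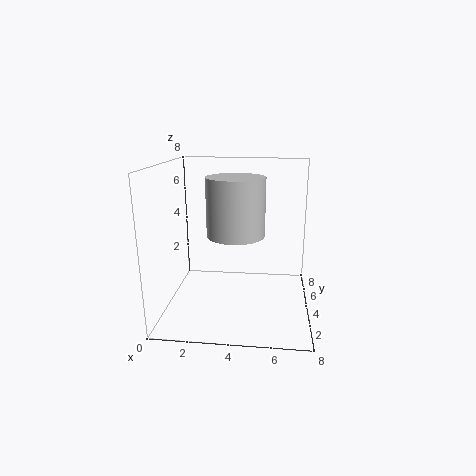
x = 4; y = 3; z = 4.5; h = 3; c = 'lightgray'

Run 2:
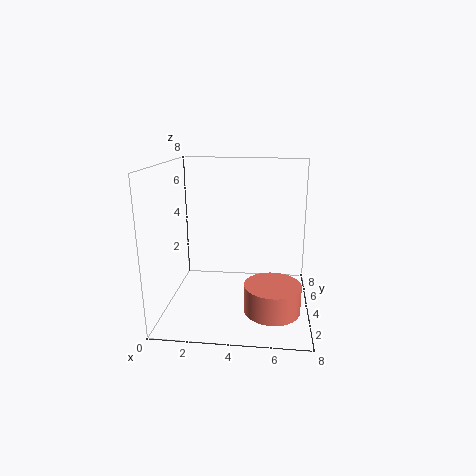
x = 6; y = 2.5; z = 0.5; h = 1.5; c = 'salmon'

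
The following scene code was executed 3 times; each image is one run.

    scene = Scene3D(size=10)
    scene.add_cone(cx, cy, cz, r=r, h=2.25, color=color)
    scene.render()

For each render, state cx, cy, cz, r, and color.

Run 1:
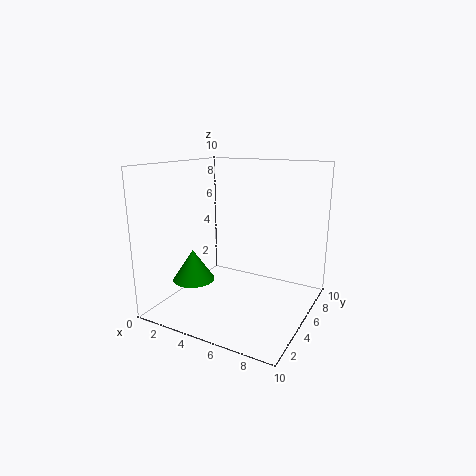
cx = 2
cy = 3.75
cz = 1.75
r = 1.5
color = 'green'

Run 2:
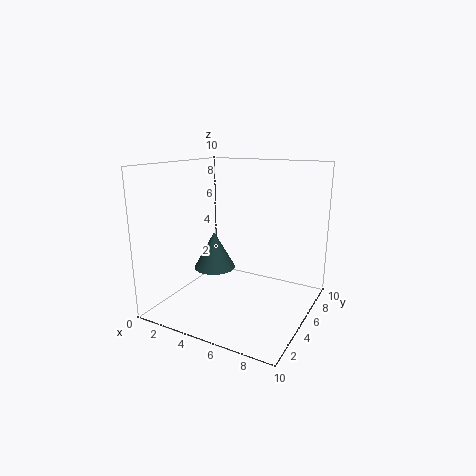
cx = 5
cy = 2
cz = 4
r = 1.25
color = 'darkslategray'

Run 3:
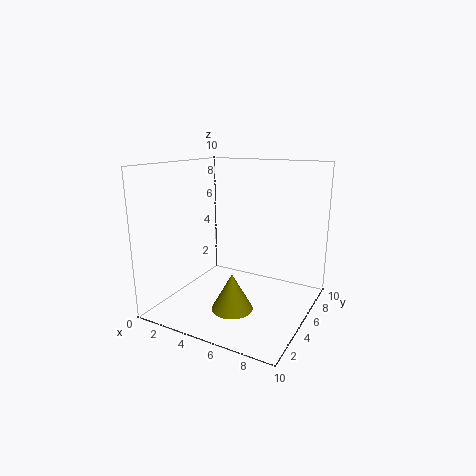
cx = 6.5
cy = 1.5
cz = 1.75
r = 1.25
color = 'olive'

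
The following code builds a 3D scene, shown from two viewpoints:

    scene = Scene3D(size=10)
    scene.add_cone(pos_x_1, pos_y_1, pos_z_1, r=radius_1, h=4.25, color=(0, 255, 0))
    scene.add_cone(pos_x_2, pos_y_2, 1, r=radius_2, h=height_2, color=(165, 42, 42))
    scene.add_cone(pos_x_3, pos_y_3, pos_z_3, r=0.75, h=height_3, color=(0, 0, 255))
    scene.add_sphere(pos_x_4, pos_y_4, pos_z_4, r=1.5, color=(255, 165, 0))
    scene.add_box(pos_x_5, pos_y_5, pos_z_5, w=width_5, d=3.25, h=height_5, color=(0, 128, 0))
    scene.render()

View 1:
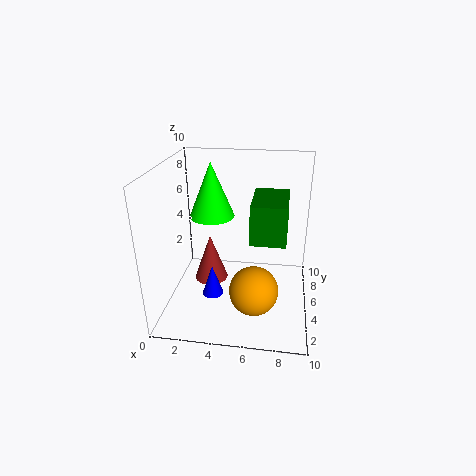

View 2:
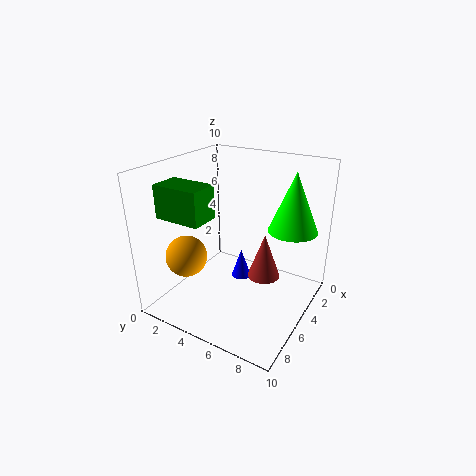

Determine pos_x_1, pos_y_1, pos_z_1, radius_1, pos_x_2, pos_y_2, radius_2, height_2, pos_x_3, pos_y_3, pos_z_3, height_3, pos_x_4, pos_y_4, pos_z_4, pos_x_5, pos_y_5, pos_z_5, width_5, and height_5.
pos_x_1 = 2.5; pos_y_1 = 8; pos_z_1 = 5.25; radius_1 = 1.75; pos_x_2 = 2.75; pos_y_2 = 6; radius_2 = 1.25; height_2 = 3.5; pos_x_3 = 3.25; pos_y_3 = 4.25; pos_z_3 = 0.75; height_3 = 2.25; pos_x_4 = 6.5; pos_y_4 = 1.5; pos_z_4 = 3.25; pos_x_5 = 6.25; pos_y_5 = 0.75; pos_z_5 = 6.75; width_5 = 2; height_5 = 2.25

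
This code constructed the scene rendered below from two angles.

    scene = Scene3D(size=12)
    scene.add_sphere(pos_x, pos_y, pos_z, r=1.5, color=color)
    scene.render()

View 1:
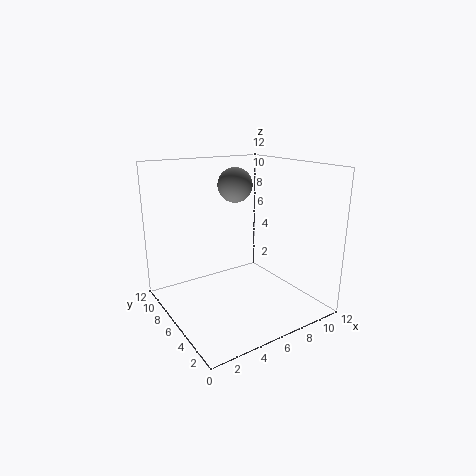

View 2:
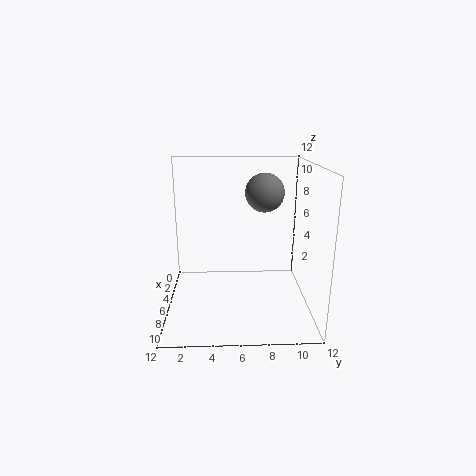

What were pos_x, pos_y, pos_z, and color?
pos_x = 7; pos_y = 8; pos_z = 10; color = 'gray'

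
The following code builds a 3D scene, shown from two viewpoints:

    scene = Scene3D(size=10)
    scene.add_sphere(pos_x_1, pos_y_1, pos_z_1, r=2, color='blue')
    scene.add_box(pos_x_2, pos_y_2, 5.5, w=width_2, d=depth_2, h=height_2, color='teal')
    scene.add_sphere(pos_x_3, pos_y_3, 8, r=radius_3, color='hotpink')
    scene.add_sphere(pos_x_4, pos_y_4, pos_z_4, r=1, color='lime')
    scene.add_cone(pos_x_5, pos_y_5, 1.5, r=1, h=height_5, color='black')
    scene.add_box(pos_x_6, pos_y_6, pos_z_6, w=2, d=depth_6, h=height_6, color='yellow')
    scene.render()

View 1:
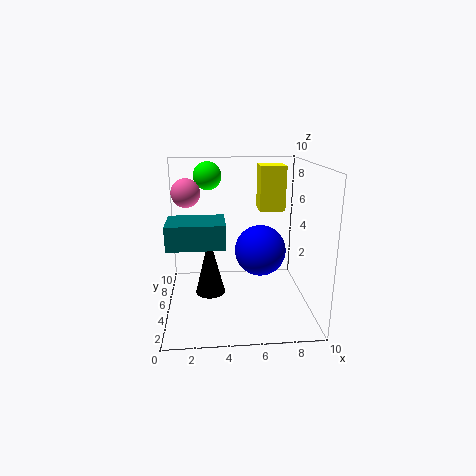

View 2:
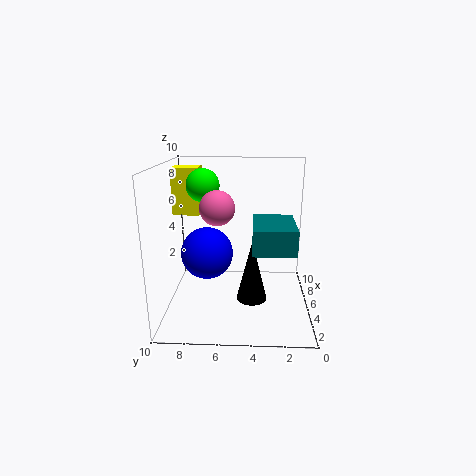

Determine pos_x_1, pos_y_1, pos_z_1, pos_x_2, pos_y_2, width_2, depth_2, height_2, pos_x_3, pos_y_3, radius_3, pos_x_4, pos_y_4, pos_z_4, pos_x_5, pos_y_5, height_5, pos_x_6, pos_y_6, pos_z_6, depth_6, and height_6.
pos_x_1 = 7
pos_y_1 = 7.5
pos_z_1 = 3
pos_x_2 = 0.5
pos_y_2 = 1.5
width_2 = 3.5
depth_2 = 2.5
height_2 = 1.5
pos_x_3 = 1.5
pos_y_3 = 6
radius_3 = 1
pos_x_4 = 3
pos_y_4 = 7
pos_z_4 = 9
pos_x_5 = 3
pos_y_5 = 4
height_5 = 4
pos_x_6 = 7
pos_y_6 = 8
pos_z_6 = 6
depth_6 = 2
height_6 = 3.5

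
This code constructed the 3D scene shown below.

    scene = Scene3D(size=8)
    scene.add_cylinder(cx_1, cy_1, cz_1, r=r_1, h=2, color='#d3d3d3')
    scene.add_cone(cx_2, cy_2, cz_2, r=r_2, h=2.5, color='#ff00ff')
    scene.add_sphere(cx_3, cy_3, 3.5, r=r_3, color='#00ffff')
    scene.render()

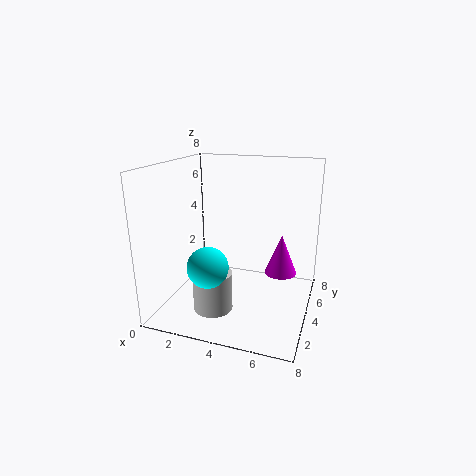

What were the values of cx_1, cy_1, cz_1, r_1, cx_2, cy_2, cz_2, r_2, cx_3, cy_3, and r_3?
cx_1 = 3.5, cy_1 = 1.5, cz_1 = 1, r_1 = 1, cx_2 = 6, cy_2 = 6.5, cz_2 = 1, r_2 = 1, cx_3 = 3.5, cy_3 = 1, r_3 = 1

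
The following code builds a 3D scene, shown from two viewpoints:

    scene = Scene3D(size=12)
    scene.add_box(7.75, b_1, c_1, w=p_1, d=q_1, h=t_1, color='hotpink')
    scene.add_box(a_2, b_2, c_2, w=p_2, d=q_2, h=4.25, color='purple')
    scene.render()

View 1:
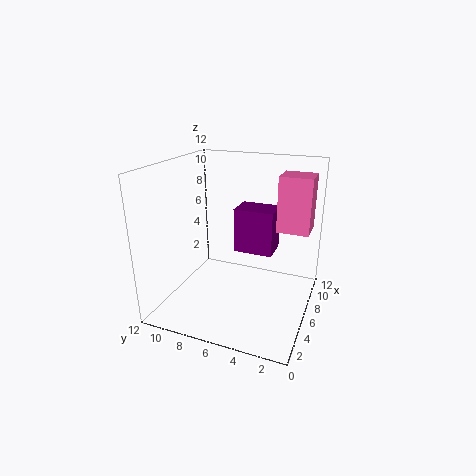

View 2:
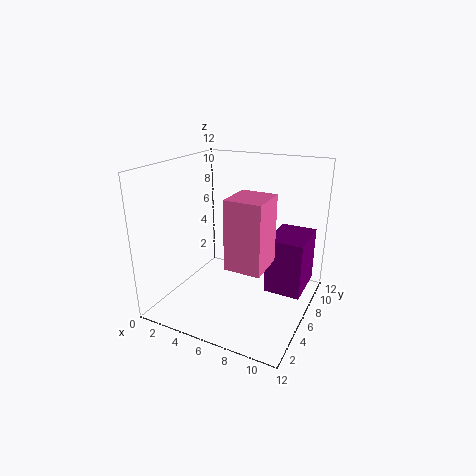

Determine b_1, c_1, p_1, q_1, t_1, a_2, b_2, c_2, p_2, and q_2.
b_1 = 0.5; c_1 = 6.25; p_1 = 2.5; q_1 = 2.75; t_1 = 4.75; a_2 = 9.25; b_2 = 4; c_2 = 3; p_2 = 2.75; q_2 = 3.75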